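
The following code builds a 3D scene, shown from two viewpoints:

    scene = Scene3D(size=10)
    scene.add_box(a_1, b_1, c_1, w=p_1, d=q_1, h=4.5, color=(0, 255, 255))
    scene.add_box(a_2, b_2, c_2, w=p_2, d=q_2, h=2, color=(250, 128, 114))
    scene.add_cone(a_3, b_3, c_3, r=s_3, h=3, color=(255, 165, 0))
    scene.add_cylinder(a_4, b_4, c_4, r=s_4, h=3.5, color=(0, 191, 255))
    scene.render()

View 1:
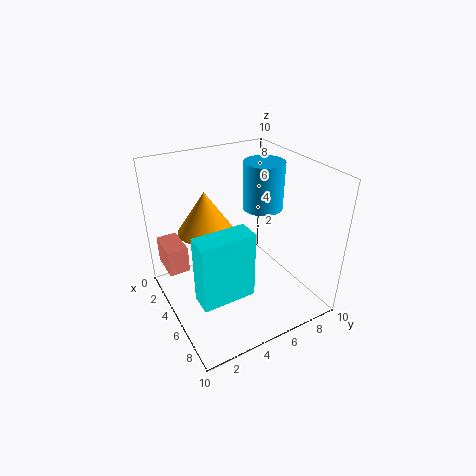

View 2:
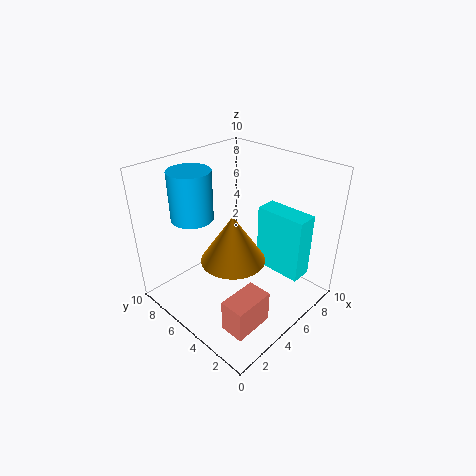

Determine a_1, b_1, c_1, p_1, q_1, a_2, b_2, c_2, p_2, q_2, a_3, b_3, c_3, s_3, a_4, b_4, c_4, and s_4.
a_1 = 6.5; b_1 = 1; c_1 = 2.5; p_1 = 1.5; q_1 = 3.5; a_2 = 0.5; b_2 = 0.5; c_2 = 2; p_2 = 2.5; q_2 = 1.5; a_3 = 3; b_3 = 3.5; c_3 = 5; s_3 = 2; a_4 = 3.5; b_4 = 8; c_4 = 6; s_4 = 1.5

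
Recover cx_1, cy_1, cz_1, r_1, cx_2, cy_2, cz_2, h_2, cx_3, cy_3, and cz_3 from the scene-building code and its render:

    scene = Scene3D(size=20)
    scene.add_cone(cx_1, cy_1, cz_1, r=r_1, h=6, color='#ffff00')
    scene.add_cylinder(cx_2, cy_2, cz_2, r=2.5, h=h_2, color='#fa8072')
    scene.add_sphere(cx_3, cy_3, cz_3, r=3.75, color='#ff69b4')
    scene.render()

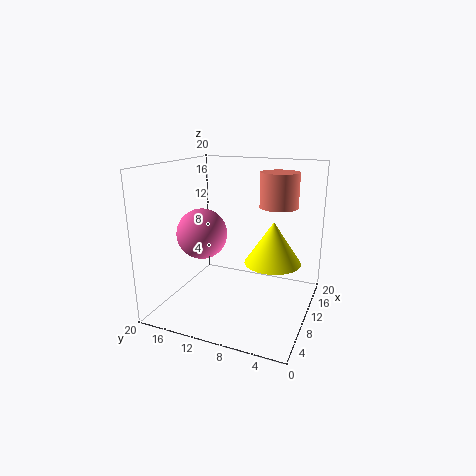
cx_1 = 12; cy_1 = 5.5; cz_1 = 6.25; r_1 = 4; cx_2 = 10.5; cy_2 = 4.5; cz_2 = 14.75; h_2 = 4.5; cx_3 = 11; cy_3 = 16.25; cz_3 = 9.5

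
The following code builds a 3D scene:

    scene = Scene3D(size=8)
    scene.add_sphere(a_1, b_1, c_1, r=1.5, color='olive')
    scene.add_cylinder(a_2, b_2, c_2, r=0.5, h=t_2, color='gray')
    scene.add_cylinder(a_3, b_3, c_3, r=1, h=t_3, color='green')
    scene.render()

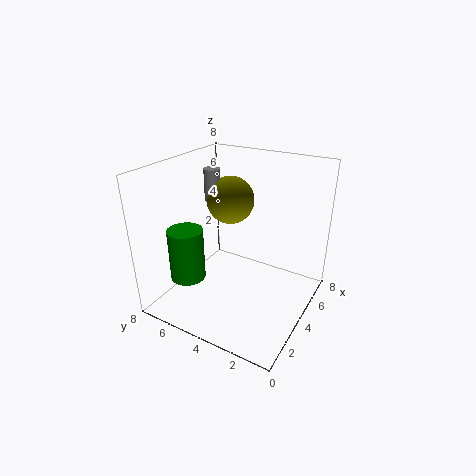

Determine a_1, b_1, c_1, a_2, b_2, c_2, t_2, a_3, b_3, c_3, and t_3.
a_1 = 6.5; b_1 = 6; c_1 = 5; a_2 = 6; b_2 = 7; c_2 = 5; t_2 = 2; a_3 = 2.5; b_3 = 6.5; c_3 = 1.5; t_3 = 3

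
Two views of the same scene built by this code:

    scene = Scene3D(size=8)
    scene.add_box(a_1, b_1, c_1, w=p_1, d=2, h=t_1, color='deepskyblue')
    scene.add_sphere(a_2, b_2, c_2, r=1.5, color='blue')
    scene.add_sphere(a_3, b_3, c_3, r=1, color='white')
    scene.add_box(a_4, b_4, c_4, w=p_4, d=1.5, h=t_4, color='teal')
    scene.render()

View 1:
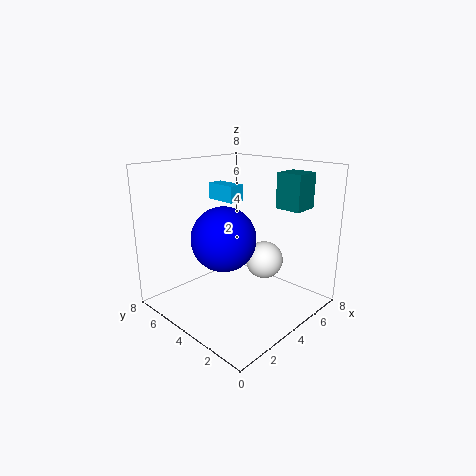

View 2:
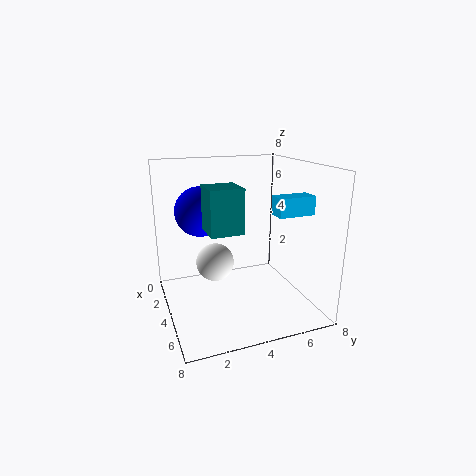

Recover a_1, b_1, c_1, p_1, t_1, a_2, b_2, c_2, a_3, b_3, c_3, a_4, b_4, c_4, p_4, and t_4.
a_1 = 5
b_1 = 5.5
c_1 = 5.5
p_1 = 1
t_1 = 1
a_2 = 1.5
b_2 = 2.5
c_2 = 5
a_3 = 4.5
b_3 = 2.5
c_3 = 3
a_4 = 6
b_4 = 1.5
c_4 = 5.5
p_4 = 1.5
t_4 = 2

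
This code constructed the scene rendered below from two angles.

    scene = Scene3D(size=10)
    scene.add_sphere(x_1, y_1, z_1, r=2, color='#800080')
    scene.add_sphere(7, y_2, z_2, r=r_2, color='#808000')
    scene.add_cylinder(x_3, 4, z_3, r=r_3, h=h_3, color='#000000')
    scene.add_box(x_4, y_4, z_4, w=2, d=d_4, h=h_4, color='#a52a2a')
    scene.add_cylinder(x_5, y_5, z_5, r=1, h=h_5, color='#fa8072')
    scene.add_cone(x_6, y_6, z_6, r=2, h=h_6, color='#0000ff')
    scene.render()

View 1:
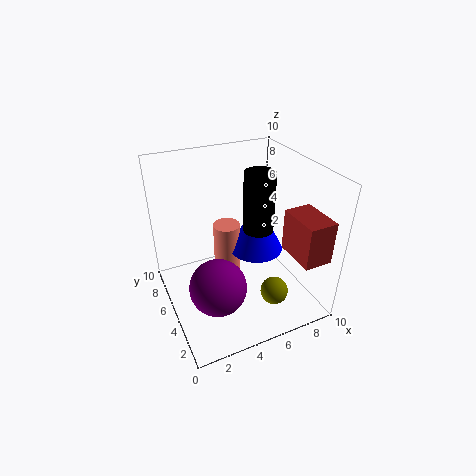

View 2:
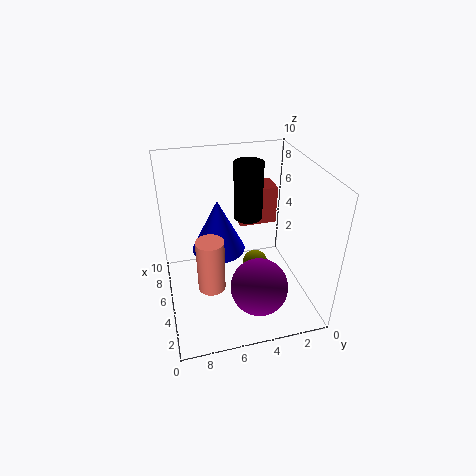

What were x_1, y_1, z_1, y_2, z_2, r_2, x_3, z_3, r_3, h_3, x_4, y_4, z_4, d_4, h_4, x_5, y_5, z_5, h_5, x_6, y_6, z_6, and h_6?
x_1 = 3, y_1 = 4, z_1 = 2, y_2 = 3, z_2 = 1, r_2 = 1, x_3 = 6, z_3 = 6, r_3 = 1, h_3 = 4, x_4 = 8, y_4 = 1, z_4 = 4, d_4 = 3, h_4 = 3, x_5 = 5, y_5 = 7, z_5 = 1, h_5 = 4, x_6 = 7, y_6 = 6, z_6 = 3, h_6 = 4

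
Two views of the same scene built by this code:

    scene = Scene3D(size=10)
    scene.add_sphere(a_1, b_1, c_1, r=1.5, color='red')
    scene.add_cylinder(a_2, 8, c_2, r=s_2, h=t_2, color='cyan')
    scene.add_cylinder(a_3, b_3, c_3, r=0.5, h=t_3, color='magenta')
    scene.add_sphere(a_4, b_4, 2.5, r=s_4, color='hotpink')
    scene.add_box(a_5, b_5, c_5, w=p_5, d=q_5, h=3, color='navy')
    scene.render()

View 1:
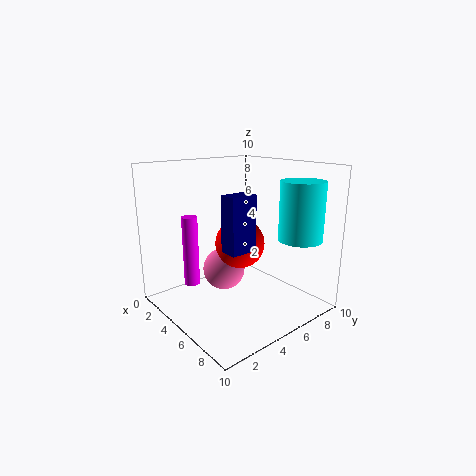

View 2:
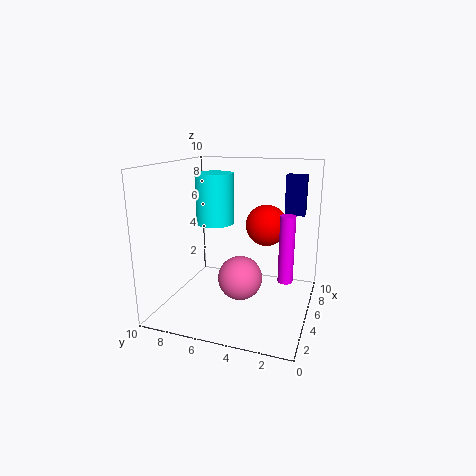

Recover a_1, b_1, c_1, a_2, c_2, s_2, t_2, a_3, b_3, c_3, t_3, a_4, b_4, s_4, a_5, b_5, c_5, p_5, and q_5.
a_1 = 7, b_1 = 3.5, c_1 = 5.5, a_2 = 8, c_2 = 5, s_2 = 1.5, t_2 = 4, a_3 = 4.5, b_3 = 1.5, c_3 = 2.5, t_3 = 4.5, a_4 = 4, b_4 = 4.5, s_4 = 1.5, a_5 = 8.5, b_5 = 1, c_5 = 6, p_5 = 1, q_5 = 1.5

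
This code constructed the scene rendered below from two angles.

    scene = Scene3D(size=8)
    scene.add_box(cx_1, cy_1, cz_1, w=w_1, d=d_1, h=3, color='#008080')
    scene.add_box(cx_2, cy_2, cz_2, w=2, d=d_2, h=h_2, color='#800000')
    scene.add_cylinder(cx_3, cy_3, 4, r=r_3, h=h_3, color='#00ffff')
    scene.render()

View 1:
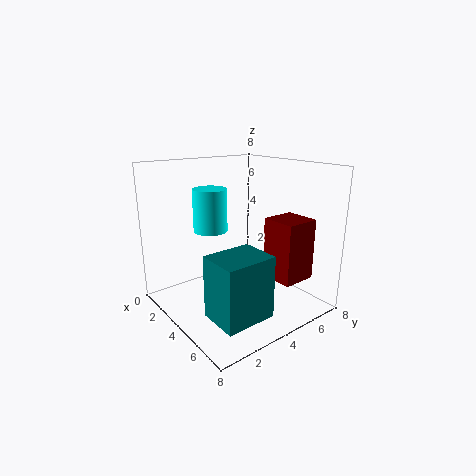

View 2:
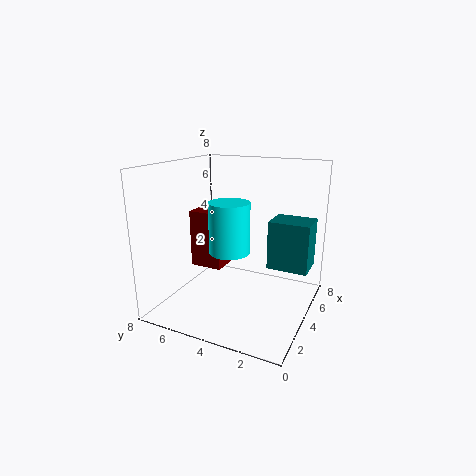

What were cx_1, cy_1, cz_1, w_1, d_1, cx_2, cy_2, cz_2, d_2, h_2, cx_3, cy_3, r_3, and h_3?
cx_1 = 6, cy_1 = 0.5, cz_1 = 1.5, w_1 = 2, d_1 = 2.5, cx_2 = 4.5, cy_2 = 5.5, cz_2 = 1.5, d_2 = 2, h_2 = 3.5, cx_3 = 2, cy_3 = 3.5, r_3 = 1, h_3 = 2.5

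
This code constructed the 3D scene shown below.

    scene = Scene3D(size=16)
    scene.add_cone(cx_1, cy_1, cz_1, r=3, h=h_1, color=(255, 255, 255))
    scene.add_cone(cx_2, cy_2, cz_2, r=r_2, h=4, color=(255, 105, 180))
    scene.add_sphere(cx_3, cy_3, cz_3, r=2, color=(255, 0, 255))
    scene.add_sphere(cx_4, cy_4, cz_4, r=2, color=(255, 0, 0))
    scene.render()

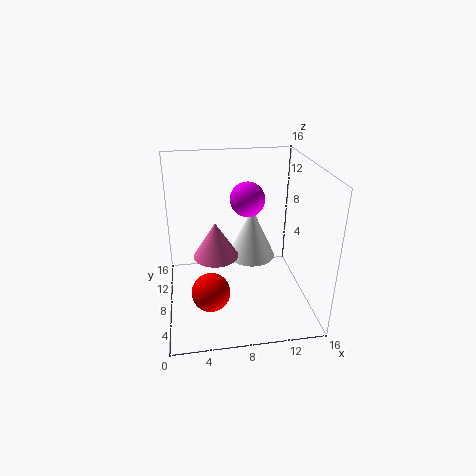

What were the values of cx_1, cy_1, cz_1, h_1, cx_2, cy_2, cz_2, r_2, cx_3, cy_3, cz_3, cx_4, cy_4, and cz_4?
cx_1 = 10.5
cy_1 = 12.5
cz_1 = 3
h_1 = 6.5
cx_2 = 5.5
cy_2 = 8
cz_2 = 6
r_2 = 2.5
cx_3 = 9.5
cy_3 = 10.5
cz_3 = 11.5
cx_4 = 4.5
cy_4 = 4
cz_4 = 4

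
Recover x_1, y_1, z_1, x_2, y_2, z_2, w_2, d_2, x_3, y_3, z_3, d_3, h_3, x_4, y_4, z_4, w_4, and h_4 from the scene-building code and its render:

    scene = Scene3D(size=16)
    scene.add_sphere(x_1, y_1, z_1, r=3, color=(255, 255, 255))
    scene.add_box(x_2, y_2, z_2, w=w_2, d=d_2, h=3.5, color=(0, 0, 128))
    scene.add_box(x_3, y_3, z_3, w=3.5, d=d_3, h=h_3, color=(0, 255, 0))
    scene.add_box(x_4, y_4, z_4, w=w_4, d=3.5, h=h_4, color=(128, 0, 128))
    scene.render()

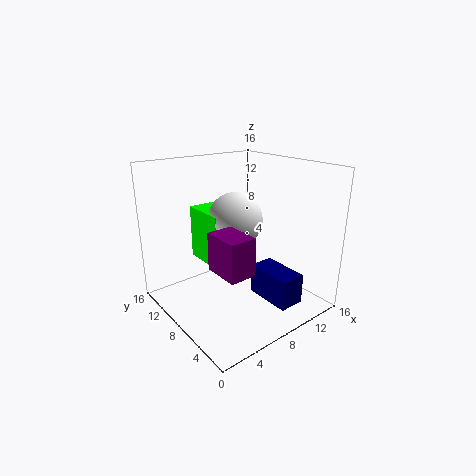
x_1 = 8
y_1 = 8.5
z_1 = 10
x_2 = 10
y_2 = 2.5
z_2 = 0.5
w_2 = 3
d_2 = 5.5
x_3 = 5
y_3 = 8
z_3 = 5
d_3 = 5
h_3 = 6
x_4 = 1.5
y_4 = 0.5
z_4 = 8
w_4 = 2.5
h_4 = 3.5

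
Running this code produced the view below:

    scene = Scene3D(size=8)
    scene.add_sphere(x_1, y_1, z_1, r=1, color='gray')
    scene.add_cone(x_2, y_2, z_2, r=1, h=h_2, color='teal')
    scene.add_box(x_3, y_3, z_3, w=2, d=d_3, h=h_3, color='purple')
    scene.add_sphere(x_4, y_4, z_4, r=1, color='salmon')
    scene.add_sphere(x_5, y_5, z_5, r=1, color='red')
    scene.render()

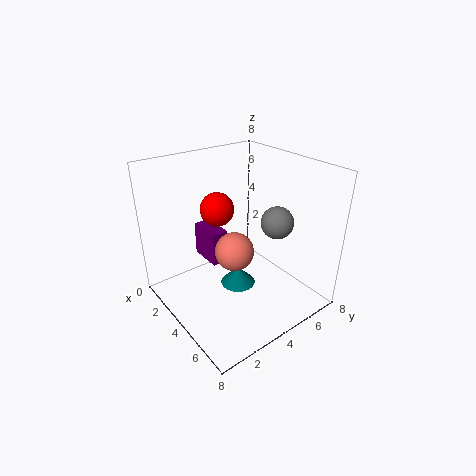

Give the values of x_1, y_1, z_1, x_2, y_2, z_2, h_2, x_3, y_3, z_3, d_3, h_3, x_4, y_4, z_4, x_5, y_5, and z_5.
x_1 = 4; y_1 = 7; z_1 = 4; x_2 = 4; y_2 = 4; z_2 = 1; h_2 = 1; x_3 = 1; y_3 = 3; z_3 = 2; d_3 = 1; h_3 = 2; x_4 = 5; y_4 = 3; z_4 = 4; x_5 = 2; y_5 = 4; z_5 = 5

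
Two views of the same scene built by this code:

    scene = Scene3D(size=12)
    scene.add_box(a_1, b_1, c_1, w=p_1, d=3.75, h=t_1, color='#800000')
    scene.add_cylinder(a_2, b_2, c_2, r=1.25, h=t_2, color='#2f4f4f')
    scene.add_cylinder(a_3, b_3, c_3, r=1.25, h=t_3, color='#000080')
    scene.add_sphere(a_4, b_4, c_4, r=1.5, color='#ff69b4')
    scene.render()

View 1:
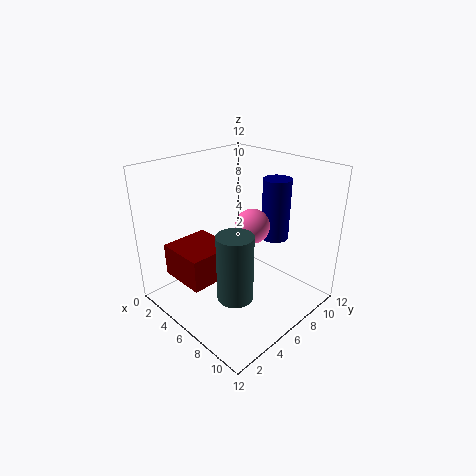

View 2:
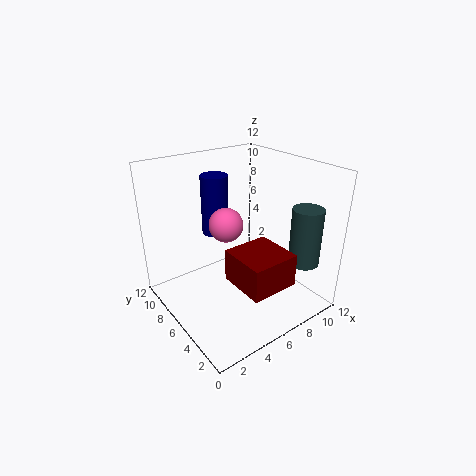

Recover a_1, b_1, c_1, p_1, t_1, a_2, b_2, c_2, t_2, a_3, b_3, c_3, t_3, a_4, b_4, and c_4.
a_1 = 3.5, b_1 = 0.5, c_1 = 4, p_1 = 3.75, t_1 = 2.5, a_2 = 9.75, b_2 = 2, c_2 = 4.25, t_2 = 4.75, a_3 = 6.5, b_3 = 10.25, c_3 = 4.75, t_3 = 5.5, a_4 = 6, b_4 = 7.75, c_4 = 6.5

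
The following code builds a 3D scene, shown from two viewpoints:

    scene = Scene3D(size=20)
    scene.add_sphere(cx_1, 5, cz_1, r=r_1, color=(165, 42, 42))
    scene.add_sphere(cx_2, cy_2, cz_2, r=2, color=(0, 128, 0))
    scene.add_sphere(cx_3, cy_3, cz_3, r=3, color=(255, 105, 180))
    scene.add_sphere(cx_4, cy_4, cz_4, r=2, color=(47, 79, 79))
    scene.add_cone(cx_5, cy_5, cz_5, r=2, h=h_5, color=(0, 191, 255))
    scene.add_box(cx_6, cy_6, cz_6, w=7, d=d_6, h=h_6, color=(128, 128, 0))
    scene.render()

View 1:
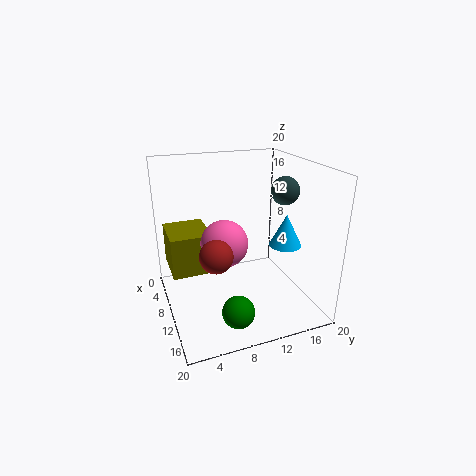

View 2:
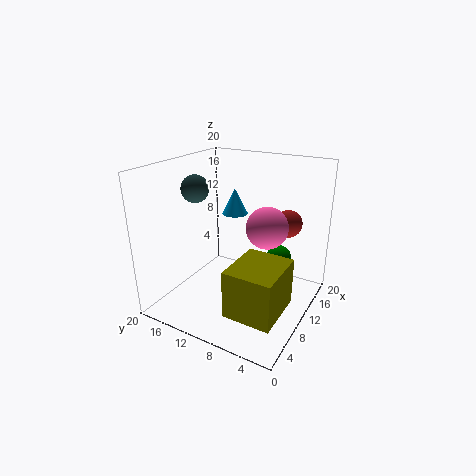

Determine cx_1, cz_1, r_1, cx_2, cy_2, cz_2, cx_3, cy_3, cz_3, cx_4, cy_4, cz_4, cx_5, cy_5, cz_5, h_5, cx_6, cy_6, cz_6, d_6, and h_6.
cx_1 = 16
cz_1 = 11
r_1 = 2
cx_2 = 18
cy_2 = 7
cz_2 = 4
cx_3 = 13
cy_3 = 7
cz_3 = 11
cx_4 = 10
cy_4 = 17
cz_4 = 16
cx_5 = 16
cy_5 = 14
cz_5 = 11
h_5 = 4
cx_6 = 1
cy_6 = 1
cz_6 = 4
d_6 = 6
h_6 = 6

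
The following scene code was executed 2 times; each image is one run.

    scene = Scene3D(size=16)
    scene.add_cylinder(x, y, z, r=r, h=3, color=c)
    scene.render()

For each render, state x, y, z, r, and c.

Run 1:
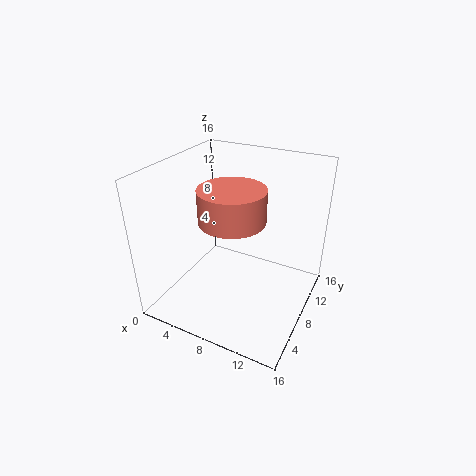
x = 10
y = 3
z = 13
r = 3
c = 'salmon'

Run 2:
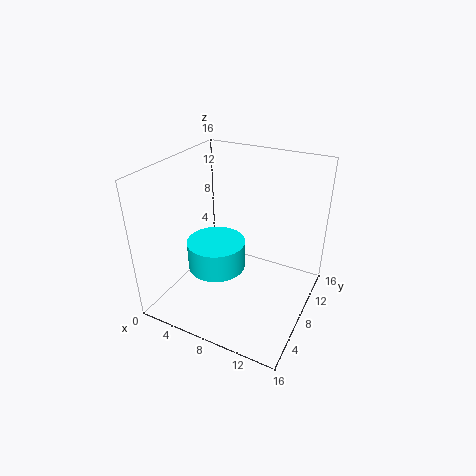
x = 7
y = 5
z = 6
r = 3
c = 'cyan'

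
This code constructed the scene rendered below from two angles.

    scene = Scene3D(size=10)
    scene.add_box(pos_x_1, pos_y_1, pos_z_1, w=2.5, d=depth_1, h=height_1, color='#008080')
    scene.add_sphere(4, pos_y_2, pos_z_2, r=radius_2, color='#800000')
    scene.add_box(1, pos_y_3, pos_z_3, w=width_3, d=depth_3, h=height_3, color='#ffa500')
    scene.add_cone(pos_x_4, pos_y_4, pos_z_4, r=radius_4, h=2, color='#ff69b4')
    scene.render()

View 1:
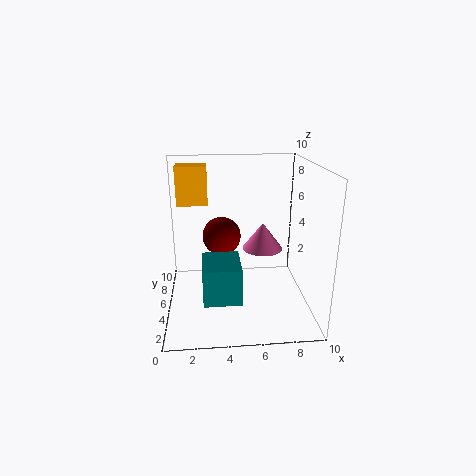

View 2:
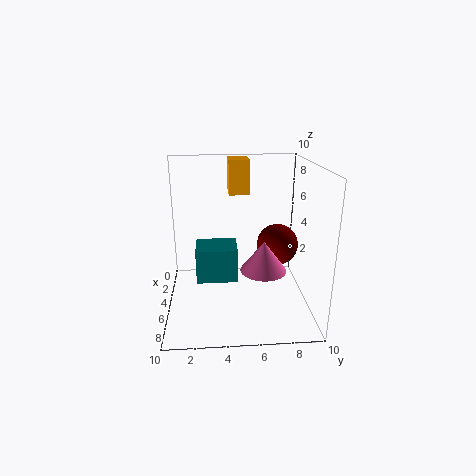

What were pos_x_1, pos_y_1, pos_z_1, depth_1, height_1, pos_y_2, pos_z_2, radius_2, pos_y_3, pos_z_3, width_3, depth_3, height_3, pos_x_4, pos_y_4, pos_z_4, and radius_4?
pos_x_1 = 2.5
pos_y_1 = 2
pos_z_1 = 1.5
depth_1 = 3
height_1 = 2.5
pos_y_2 = 8
pos_z_2 = 4
radius_2 = 1.5
pos_y_3 = 4.5
pos_z_3 = 7.5
width_3 = 2
depth_3 = 1.5
height_3 = 2.5
pos_x_4 = 7
pos_y_4 = 6.5
pos_z_4 = 3.5
radius_4 = 1.5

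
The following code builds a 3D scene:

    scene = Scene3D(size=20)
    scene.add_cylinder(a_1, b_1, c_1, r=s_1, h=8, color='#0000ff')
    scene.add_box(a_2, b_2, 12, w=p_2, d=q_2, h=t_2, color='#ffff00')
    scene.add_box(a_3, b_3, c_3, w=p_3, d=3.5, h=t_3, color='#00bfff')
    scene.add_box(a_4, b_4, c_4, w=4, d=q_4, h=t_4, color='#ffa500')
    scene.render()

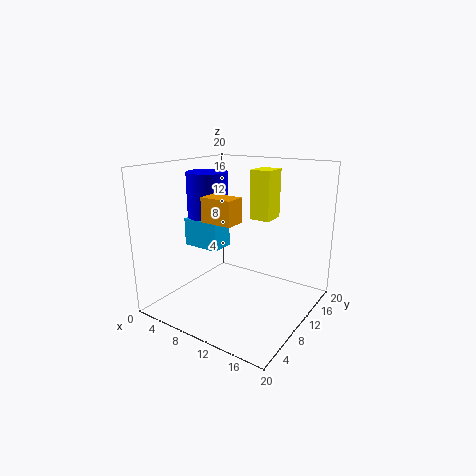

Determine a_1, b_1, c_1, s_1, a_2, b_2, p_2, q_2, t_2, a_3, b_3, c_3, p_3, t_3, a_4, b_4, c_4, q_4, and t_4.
a_1 = 4; b_1 = 11; c_1 = 10.5; s_1 = 3; a_2 = 10; b_2 = 13; p_2 = 3; q_2 = 3.5; t_2 = 7; a_3 = 2; b_3 = 8; c_3 = 8; p_3 = 5.5; t_3 = 4; a_4 = 9.5; b_4 = 3; c_4 = 14; q_4 = 2.5; t_4 = 3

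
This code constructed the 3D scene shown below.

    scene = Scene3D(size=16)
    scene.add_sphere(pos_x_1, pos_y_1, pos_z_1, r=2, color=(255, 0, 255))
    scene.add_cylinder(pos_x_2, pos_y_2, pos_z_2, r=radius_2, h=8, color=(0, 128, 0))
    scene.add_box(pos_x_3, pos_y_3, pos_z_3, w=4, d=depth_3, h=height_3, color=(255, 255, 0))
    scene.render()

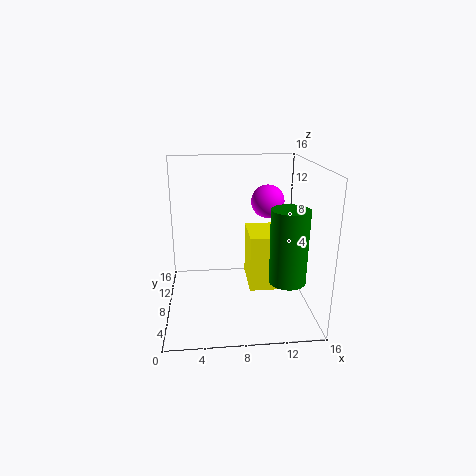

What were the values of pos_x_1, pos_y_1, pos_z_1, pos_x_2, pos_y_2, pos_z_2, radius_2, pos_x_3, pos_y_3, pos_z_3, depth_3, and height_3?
pos_x_1 = 12; pos_y_1 = 12; pos_z_1 = 11; pos_x_2 = 13; pos_y_2 = 5; pos_z_2 = 4; radius_2 = 2; pos_x_3 = 9; pos_y_3 = 5; pos_z_3 = 3; depth_3 = 5; height_3 = 6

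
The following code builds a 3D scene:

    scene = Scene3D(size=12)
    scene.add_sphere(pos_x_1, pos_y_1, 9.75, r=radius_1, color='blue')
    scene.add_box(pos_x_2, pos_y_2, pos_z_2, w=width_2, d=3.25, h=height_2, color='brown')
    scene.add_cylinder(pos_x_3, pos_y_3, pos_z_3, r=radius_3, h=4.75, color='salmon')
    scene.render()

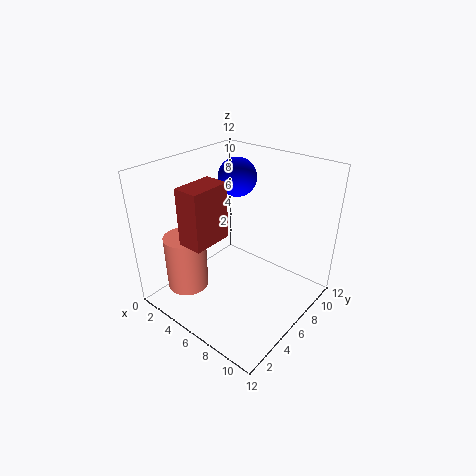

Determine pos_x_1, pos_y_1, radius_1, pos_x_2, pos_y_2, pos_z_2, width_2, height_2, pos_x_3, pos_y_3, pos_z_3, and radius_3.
pos_x_1 = 3.25, pos_y_1 = 9.25, radius_1 = 1.75, pos_x_2 = 4, pos_y_2 = 1.5, pos_z_2 = 6.75, width_2 = 2, height_2 = 4.5, pos_x_3 = 2.75, pos_y_3 = 3, pos_z_3 = 1.5, radius_3 = 1.75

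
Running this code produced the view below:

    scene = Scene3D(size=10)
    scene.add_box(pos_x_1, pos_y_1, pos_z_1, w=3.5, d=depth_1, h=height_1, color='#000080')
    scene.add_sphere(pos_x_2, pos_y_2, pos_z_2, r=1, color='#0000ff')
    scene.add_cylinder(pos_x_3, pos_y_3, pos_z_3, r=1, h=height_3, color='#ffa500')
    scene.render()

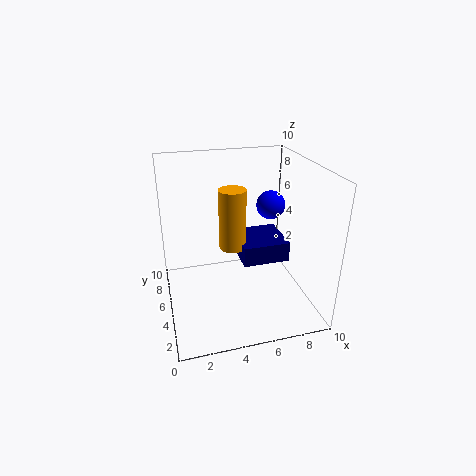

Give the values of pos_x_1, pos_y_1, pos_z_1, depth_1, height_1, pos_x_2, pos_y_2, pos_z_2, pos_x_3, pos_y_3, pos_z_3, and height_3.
pos_x_1 = 5.5, pos_y_1 = 5, pos_z_1 = 2.5, depth_1 = 3.5, height_1 = 1.5, pos_x_2 = 7.5, pos_y_2 = 5.5, pos_z_2 = 7, pos_x_3 = 5, pos_y_3 = 6.5, pos_z_3 = 3.5, height_3 = 4.5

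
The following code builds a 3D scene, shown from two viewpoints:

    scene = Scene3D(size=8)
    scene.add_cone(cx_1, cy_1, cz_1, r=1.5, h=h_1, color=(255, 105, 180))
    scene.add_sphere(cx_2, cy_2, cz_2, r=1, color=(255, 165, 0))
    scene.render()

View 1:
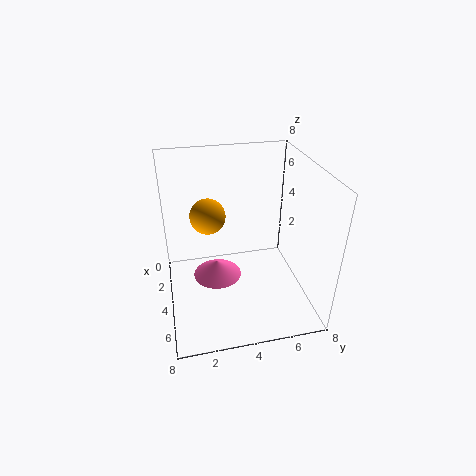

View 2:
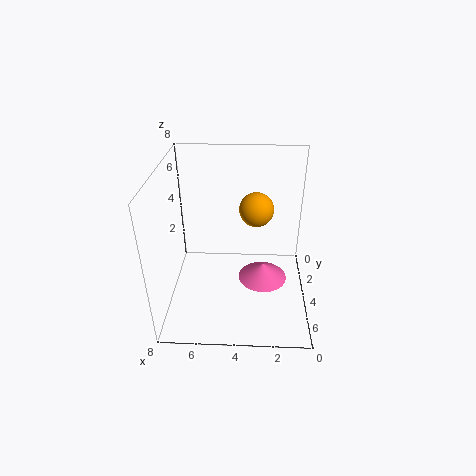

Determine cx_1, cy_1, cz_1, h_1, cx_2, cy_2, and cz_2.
cx_1 = 2.5
cy_1 = 3
cz_1 = 0.5
h_1 = 1
cx_2 = 3
cy_2 = 2.5
cz_2 = 5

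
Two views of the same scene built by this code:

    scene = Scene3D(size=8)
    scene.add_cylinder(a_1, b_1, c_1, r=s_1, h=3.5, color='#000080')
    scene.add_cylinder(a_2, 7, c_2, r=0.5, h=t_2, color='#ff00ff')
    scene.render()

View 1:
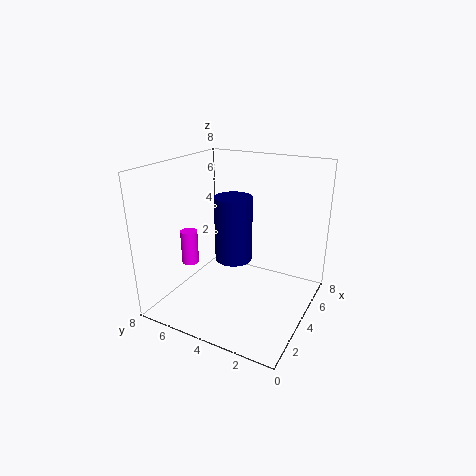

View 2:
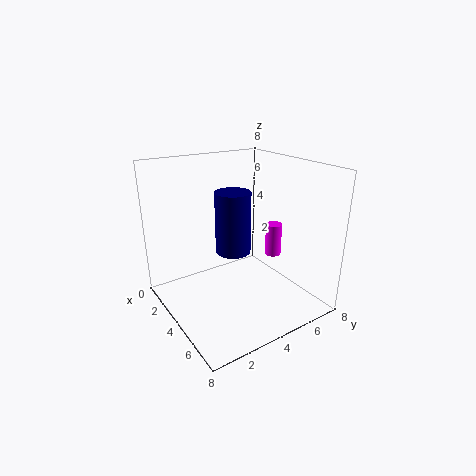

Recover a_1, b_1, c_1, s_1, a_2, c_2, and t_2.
a_1 = 3.5
b_1 = 4
c_1 = 3
s_1 = 1
a_2 = 3.5
c_2 = 2
t_2 = 2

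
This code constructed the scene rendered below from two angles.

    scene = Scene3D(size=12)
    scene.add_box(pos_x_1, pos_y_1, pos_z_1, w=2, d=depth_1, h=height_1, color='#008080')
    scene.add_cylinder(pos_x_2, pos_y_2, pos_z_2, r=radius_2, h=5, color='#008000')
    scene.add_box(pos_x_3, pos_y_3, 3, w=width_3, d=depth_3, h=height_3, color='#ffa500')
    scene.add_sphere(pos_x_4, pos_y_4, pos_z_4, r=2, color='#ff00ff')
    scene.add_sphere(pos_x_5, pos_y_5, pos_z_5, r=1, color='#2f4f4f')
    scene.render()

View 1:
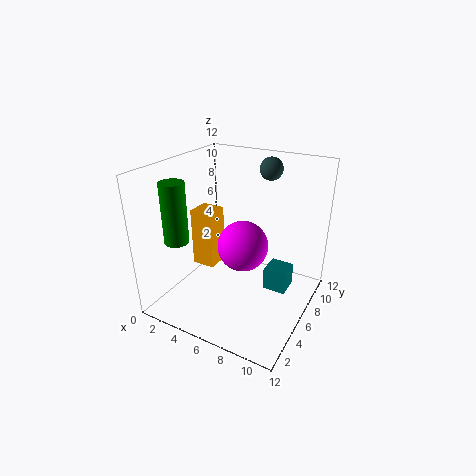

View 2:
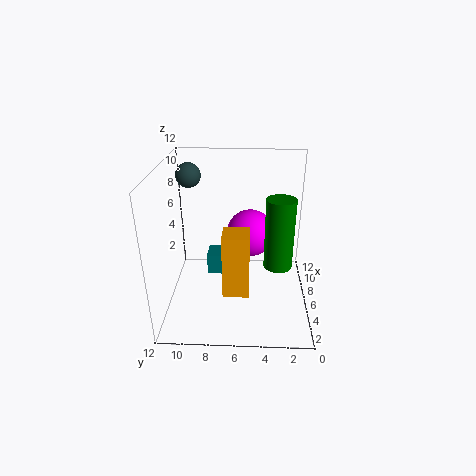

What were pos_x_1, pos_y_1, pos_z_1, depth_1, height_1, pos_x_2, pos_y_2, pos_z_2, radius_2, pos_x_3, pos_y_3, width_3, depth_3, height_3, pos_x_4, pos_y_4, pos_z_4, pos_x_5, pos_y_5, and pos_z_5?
pos_x_1 = 8, pos_y_1 = 7, pos_z_1 = 1, depth_1 = 2, height_1 = 2, pos_x_2 = 2, pos_y_2 = 3, pos_z_2 = 6, radius_2 = 1, pos_x_3 = 2, pos_y_3 = 5, width_3 = 2, depth_3 = 2, height_3 = 5, pos_x_4 = 7, pos_y_4 = 5, pos_z_4 = 6, pos_x_5 = 7, pos_y_5 = 10, pos_z_5 = 11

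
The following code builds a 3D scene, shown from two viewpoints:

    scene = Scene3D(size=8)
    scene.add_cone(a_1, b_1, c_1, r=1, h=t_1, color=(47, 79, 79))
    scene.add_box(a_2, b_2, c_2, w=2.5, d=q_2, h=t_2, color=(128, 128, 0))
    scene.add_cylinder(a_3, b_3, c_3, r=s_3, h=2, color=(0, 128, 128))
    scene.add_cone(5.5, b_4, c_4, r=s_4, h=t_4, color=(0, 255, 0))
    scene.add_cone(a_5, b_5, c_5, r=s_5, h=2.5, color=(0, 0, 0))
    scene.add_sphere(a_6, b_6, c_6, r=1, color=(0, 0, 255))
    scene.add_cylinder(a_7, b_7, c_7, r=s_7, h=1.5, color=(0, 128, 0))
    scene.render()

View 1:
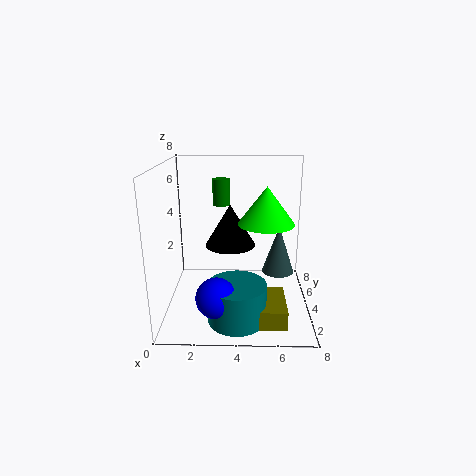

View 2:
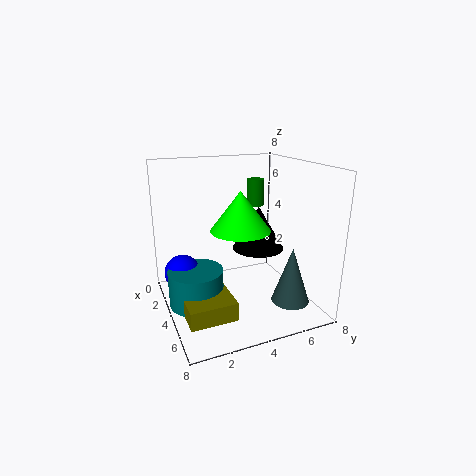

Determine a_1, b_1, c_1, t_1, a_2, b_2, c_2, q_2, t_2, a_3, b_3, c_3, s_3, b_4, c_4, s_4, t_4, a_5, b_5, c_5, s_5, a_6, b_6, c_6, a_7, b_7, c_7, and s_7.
a_1 = 6.5; b_1 = 6; c_1 = 1; t_1 = 3; a_2 = 4; b_2 = 0.5; c_2 = 0.5; q_2 = 2.5; t_2 = 1; a_3 = 4; b_3 = 1.5; c_3 = 0.5; s_3 = 1.5; b_4 = 3.5; c_4 = 5; s_4 = 1.5; t_4 = 2; a_5 = 3.5; b_5 = 5.5; c_5 = 3; s_5 = 1.5; a_6 = 3; b_6 = 1; c_6 = 2; a_7 = 3; b_7 = 5.5; c_7 = 5.5; s_7 = 0.5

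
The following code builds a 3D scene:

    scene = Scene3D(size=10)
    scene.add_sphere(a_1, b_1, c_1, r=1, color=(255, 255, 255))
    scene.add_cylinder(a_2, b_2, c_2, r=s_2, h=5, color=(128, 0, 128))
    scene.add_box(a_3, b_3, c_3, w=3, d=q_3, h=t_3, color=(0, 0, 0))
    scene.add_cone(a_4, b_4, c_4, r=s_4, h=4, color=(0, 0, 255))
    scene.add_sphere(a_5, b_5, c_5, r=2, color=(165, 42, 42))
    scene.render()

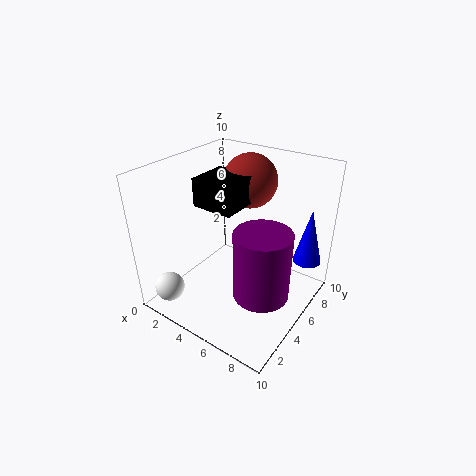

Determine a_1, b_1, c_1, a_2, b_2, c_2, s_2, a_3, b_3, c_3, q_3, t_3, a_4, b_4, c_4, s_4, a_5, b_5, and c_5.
a_1 = 2; b_1 = 1; c_1 = 2; a_2 = 7; b_2 = 5; c_2 = 1; s_2 = 2; a_3 = 2; b_3 = 4; c_3 = 7; q_3 = 3; t_3 = 2; a_4 = 9; b_4 = 8; c_4 = 3; s_4 = 1; a_5 = 4; b_5 = 8; c_5 = 8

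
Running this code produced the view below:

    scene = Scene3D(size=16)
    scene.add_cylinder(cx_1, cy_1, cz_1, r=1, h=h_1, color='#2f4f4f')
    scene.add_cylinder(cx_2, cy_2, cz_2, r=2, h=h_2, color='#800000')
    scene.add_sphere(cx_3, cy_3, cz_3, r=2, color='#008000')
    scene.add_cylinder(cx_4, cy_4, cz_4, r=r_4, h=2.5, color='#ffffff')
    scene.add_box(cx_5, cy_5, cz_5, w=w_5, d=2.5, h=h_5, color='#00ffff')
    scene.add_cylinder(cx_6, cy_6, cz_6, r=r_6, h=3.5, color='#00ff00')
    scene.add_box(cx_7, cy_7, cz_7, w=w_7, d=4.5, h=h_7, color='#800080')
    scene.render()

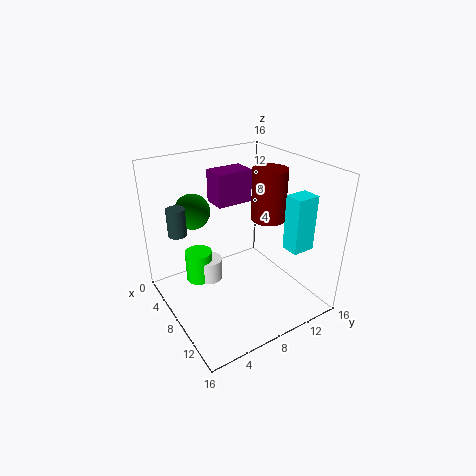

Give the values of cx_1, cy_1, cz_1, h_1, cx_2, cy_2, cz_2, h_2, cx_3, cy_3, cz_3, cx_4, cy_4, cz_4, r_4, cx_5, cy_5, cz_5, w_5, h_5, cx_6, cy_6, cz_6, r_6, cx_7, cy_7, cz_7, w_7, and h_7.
cx_1 = 5.5
cy_1 = 2
cz_1 = 9
h_1 = 3
cx_2 = 7.5
cy_2 = 12.5
cz_2 = 9
h_2 = 6
cx_3 = 4
cy_3 = 4.5
cz_3 = 10.5
cx_4 = 6.5
cy_4 = 5
cz_4 = 3
r_4 = 1.5
cx_5 = 11.5
cy_5 = 11.5
cz_5 = 7.5
w_5 = 2
h_5 = 6
cx_6 = 6
cy_6 = 4
cz_6 = 3
r_6 = 1.5
cx_7 = 1
cy_7 = 8
cz_7 = 10
w_7 = 3
h_7 = 4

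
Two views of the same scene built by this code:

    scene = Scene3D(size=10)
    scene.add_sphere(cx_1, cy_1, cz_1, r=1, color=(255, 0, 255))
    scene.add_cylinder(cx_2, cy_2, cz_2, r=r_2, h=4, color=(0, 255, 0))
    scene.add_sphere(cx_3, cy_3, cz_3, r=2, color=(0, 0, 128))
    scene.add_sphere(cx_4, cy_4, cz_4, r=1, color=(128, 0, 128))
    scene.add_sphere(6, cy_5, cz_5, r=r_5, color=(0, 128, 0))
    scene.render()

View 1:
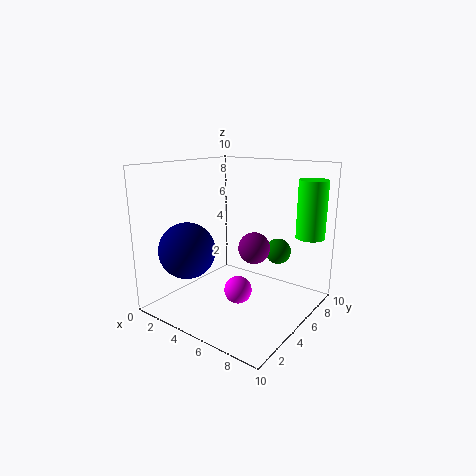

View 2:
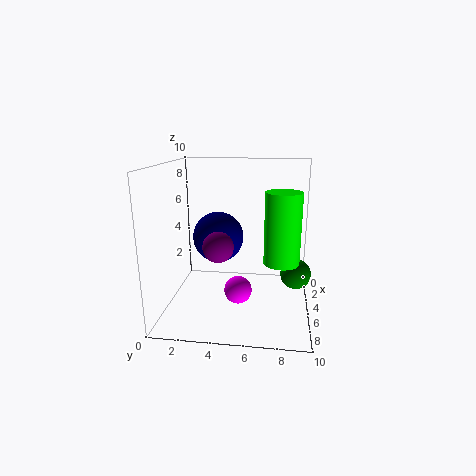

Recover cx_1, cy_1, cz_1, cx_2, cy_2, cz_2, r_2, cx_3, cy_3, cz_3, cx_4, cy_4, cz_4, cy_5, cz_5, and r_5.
cx_1 = 5
cy_1 = 5
cz_1 = 1
cx_2 = 9
cy_2 = 8
cz_2 = 5
r_2 = 1
cx_3 = 2
cy_3 = 3
cz_3 = 4
cx_4 = 7
cy_4 = 4
cz_4 = 5
cy_5 = 9
cz_5 = 3
r_5 = 1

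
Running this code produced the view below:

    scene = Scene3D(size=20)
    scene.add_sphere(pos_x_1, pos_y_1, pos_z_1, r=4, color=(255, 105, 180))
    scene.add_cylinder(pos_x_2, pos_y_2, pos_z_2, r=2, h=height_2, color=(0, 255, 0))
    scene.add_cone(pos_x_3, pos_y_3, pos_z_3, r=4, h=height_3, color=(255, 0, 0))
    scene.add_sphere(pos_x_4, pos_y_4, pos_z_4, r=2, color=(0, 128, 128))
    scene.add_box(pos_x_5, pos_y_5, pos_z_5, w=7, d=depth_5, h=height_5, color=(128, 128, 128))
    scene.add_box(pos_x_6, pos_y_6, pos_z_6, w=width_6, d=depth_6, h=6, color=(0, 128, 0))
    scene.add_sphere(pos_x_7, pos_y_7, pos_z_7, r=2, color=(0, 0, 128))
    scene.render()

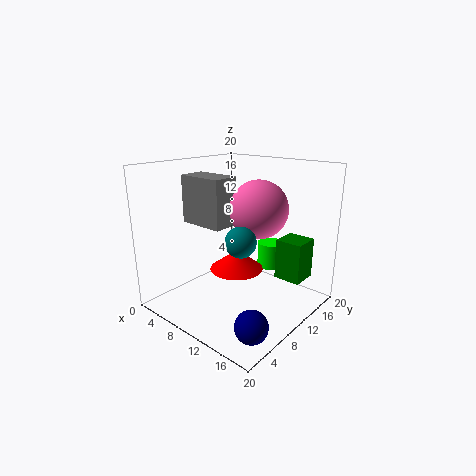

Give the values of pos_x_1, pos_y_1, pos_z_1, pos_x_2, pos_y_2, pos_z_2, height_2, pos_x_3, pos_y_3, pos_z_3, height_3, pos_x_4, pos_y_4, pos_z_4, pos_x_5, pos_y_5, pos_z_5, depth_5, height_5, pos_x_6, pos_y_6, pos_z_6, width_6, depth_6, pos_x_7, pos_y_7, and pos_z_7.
pos_x_1 = 12
pos_y_1 = 12
pos_z_1 = 14
pos_x_2 = 10
pos_y_2 = 18
pos_z_2 = 3
height_2 = 4
pos_x_3 = 8
pos_y_3 = 12
pos_z_3 = 4
height_3 = 3
pos_x_4 = 13
pos_y_4 = 7
pos_z_4 = 11
pos_x_5 = 1
pos_y_5 = 8
pos_z_5 = 11
depth_5 = 4
height_5 = 7
pos_x_6 = 13
pos_y_6 = 15
pos_z_6 = 3
width_6 = 4
depth_6 = 4
pos_x_7 = 18
pos_y_7 = 3
pos_z_7 = 3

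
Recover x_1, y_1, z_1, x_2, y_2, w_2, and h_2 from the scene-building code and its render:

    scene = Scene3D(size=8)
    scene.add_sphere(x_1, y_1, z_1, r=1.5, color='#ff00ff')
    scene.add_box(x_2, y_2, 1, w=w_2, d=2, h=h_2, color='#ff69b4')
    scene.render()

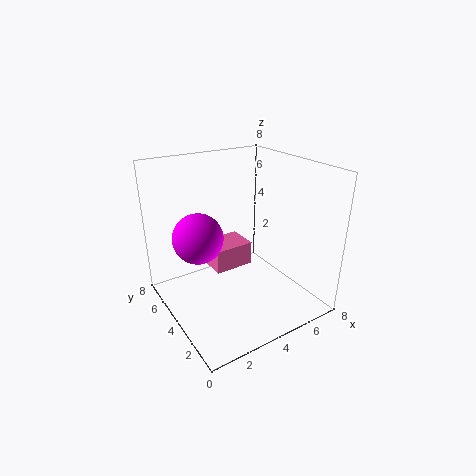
x_1 = 2.5
y_1 = 6
z_1 = 3.5
x_2 = 3.5
y_2 = 5.5
w_2 = 2.5
h_2 = 1.5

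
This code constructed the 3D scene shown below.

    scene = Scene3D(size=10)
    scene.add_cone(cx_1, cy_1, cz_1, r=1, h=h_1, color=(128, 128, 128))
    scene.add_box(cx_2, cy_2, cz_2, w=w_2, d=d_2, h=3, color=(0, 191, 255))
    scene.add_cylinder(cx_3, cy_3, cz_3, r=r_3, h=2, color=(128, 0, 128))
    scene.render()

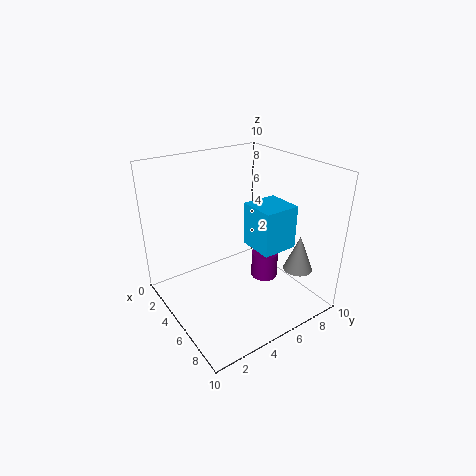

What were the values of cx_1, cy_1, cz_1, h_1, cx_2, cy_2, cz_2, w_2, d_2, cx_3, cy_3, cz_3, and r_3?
cx_1 = 8
cy_1 = 8
cz_1 = 3
h_1 = 2.5
cx_2 = 5
cy_2 = 5.5
cz_2 = 4.5
w_2 = 2.5
d_2 = 2.5
cx_3 = 5
cy_3 = 7.5
cz_3 = 1
r_3 = 1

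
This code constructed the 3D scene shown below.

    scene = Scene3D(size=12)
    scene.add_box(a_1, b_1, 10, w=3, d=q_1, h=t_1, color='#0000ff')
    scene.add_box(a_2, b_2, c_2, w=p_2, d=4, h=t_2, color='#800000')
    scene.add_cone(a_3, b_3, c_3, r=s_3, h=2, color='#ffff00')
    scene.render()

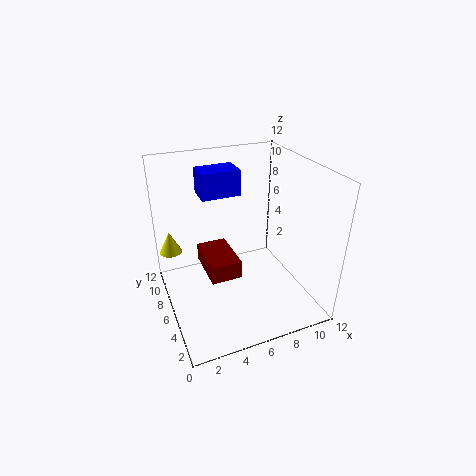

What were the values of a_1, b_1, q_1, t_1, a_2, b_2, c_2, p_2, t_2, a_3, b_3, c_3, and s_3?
a_1 = 3
b_1 = 5.5
q_1 = 2
t_1 = 2
a_2 = 3
b_2 = 4
c_2 = 3.5
p_2 = 2.5
t_2 = 1.5
a_3 = 1
b_3 = 10
c_3 = 3.5
s_3 = 1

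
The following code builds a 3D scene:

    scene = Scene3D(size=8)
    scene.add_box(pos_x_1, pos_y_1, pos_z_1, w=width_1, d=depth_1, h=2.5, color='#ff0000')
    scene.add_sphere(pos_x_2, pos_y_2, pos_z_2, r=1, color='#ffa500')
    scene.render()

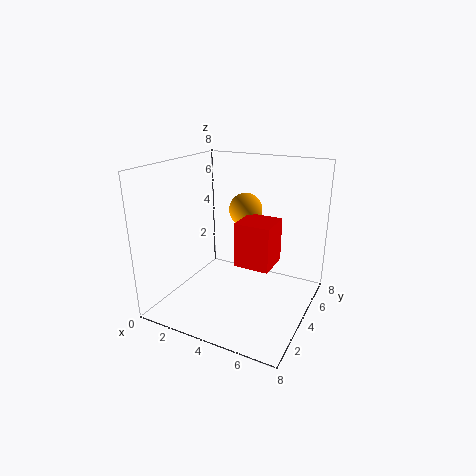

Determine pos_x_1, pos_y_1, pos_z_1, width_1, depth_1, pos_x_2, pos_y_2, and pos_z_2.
pos_x_1 = 4
pos_y_1 = 3.5
pos_z_1 = 2.5
width_1 = 2
depth_1 = 2
pos_x_2 = 3.5
pos_y_2 = 6
pos_z_2 = 5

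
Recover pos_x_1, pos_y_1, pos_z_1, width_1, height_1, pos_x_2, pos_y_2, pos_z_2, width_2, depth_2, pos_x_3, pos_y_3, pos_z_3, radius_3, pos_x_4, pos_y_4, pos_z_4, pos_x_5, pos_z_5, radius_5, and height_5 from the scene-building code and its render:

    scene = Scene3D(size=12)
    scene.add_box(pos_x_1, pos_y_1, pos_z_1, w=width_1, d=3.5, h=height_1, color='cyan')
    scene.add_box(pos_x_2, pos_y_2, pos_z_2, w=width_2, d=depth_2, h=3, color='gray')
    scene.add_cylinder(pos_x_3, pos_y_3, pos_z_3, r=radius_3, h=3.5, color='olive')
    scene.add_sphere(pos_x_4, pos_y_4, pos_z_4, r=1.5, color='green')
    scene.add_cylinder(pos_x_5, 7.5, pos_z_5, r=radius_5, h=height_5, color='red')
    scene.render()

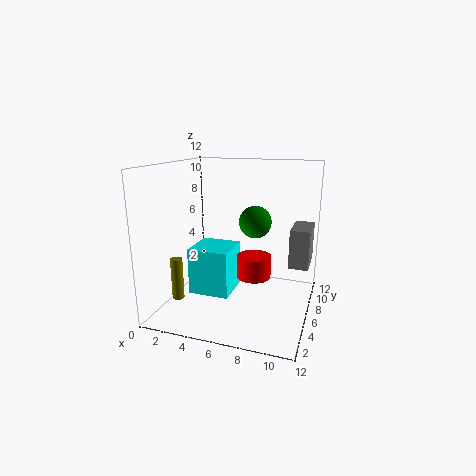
pos_x_1 = 2, pos_y_1 = 4.5, pos_z_1 = 1, width_1 = 3.5, height_1 = 4, pos_x_2 = 10.5, pos_y_2 = 4.5, pos_z_2 = 4.5, width_2 = 1.5, depth_2 = 3, pos_x_3 = 1.5, pos_y_3 = 3.5, pos_z_3 = 1, radius_3 = 0.5, pos_x_4 = 6.5, pos_y_4 = 9.5, pos_z_4 = 6.5, pos_x_5 = 7, pos_z_5 = 2, radius_5 = 1.5, height_5 = 2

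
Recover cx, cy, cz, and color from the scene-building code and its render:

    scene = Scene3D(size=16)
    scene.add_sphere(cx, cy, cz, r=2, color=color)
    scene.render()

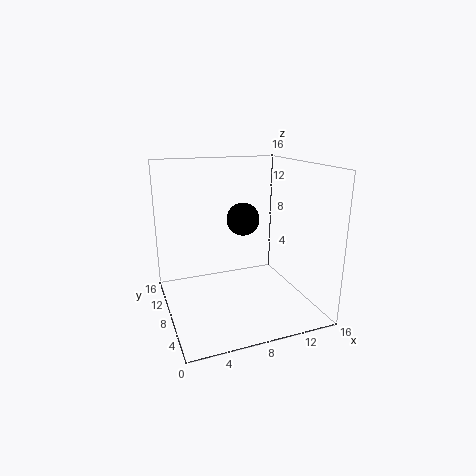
cx = 10
cy = 11.5
cz = 9
color = 'black'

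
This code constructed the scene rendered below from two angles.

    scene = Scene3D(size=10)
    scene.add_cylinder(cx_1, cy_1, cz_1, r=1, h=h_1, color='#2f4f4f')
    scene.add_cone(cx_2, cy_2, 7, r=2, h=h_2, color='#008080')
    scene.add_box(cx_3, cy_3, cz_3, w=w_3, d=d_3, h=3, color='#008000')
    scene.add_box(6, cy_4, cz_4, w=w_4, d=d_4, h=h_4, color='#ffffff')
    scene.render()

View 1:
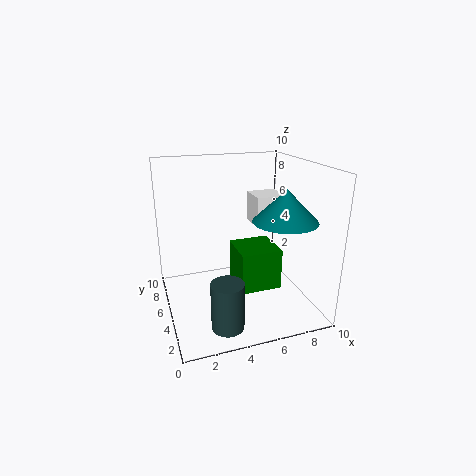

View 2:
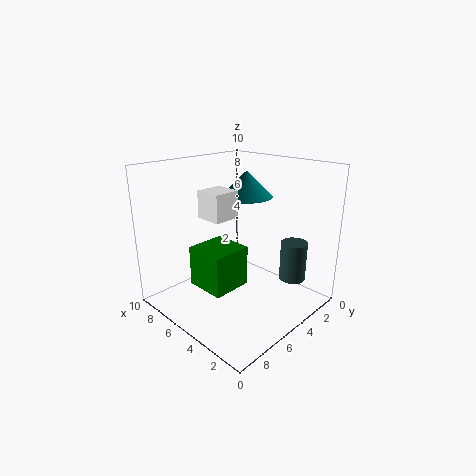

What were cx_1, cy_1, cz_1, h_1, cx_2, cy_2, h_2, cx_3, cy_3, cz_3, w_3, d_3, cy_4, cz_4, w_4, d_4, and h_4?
cx_1 = 3
cy_1 = 1
cz_1 = 1
h_1 = 3
cx_2 = 7
cy_2 = 2
h_2 = 2
cx_3 = 5
cy_3 = 4
cz_3 = 1
w_3 = 3
d_3 = 3
cy_4 = 4
cz_4 = 6
w_4 = 2
d_4 = 2
h_4 = 2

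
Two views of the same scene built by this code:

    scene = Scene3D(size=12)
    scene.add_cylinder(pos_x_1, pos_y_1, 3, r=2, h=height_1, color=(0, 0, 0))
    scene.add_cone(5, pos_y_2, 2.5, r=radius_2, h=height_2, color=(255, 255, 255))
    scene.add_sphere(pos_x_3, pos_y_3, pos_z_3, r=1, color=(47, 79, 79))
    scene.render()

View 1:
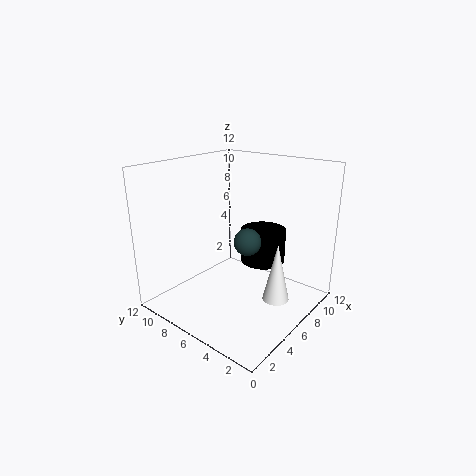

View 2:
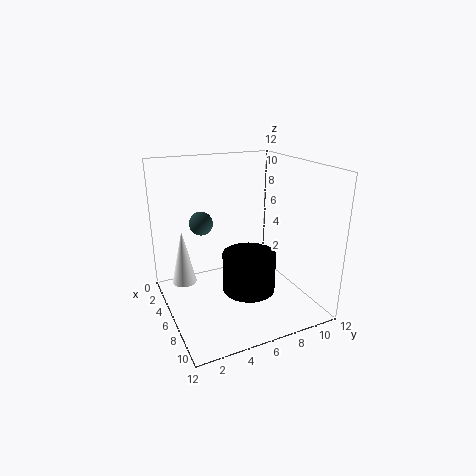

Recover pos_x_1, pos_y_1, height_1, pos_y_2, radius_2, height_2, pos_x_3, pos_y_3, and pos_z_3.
pos_x_1 = 9; pos_y_1 = 5.5; height_1 = 3; pos_y_2 = 1.5; radius_2 = 1; height_2 = 4.5; pos_x_3 = 4; pos_y_3 = 3.5; pos_z_3 = 7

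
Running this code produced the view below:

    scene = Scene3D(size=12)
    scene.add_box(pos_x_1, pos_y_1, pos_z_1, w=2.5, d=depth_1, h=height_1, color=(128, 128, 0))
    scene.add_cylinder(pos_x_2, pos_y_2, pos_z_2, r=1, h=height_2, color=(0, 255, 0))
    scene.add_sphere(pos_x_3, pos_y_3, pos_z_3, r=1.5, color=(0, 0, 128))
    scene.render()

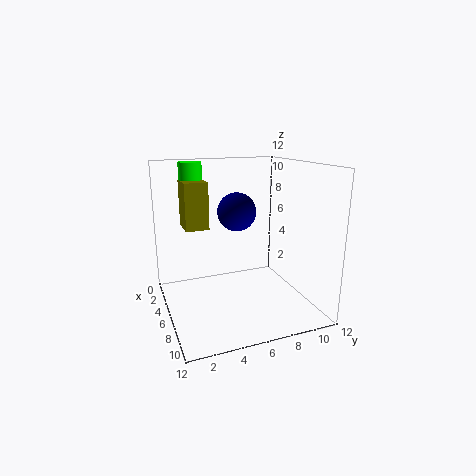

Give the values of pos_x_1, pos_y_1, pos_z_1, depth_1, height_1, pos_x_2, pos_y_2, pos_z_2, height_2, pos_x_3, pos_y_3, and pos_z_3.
pos_x_1 = 2; pos_y_1 = 2; pos_z_1 = 6.5; depth_1 = 2; height_1 = 4; pos_x_2 = 2.5; pos_y_2 = 3; pos_z_2 = 8.5; height_2 = 3.5; pos_x_3 = 7; pos_y_3 = 5.5; pos_z_3 = 8.5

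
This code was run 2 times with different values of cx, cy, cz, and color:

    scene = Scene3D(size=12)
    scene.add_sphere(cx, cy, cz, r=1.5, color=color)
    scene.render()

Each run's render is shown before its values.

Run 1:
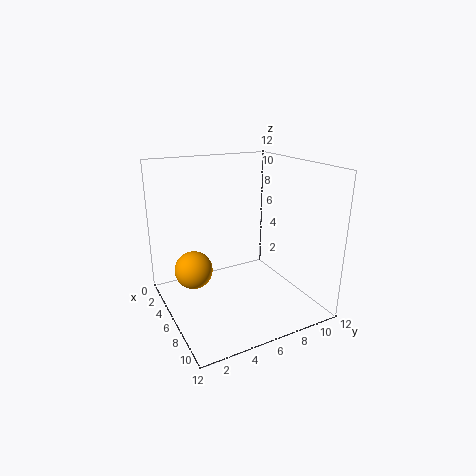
cx = 6; cy = 2; cz = 4; color = 'orange'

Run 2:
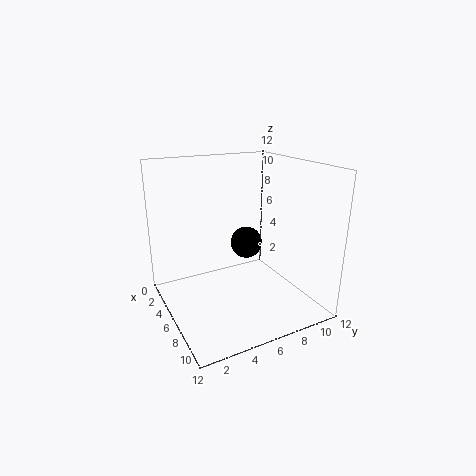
cx = 3; cy = 8.5; cz = 4; color = 'black'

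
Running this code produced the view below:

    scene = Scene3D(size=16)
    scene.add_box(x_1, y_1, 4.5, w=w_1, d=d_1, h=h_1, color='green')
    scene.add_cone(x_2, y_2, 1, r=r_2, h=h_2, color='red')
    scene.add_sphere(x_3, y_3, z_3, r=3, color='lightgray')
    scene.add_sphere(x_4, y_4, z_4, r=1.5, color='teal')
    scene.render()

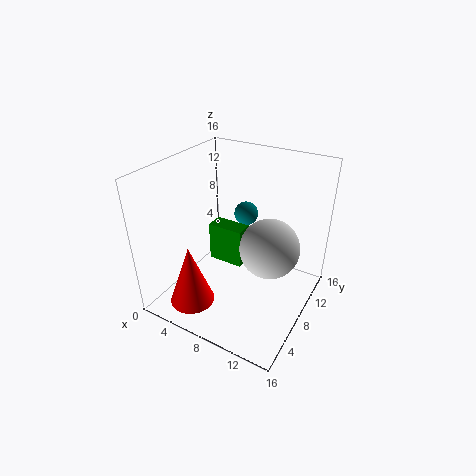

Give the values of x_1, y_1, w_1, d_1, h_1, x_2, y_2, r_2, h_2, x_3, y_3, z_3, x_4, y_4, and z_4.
x_1 = 4.5
y_1 = 7.5
w_1 = 4
d_1 = 2
h_1 = 4.5
x_2 = 4.5
y_2 = 3.5
r_2 = 2.5
h_2 = 7
x_3 = 12.5
y_3 = 6.5
z_3 = 9
x_4 = 6
y_4 = 13.5
z_4 = 8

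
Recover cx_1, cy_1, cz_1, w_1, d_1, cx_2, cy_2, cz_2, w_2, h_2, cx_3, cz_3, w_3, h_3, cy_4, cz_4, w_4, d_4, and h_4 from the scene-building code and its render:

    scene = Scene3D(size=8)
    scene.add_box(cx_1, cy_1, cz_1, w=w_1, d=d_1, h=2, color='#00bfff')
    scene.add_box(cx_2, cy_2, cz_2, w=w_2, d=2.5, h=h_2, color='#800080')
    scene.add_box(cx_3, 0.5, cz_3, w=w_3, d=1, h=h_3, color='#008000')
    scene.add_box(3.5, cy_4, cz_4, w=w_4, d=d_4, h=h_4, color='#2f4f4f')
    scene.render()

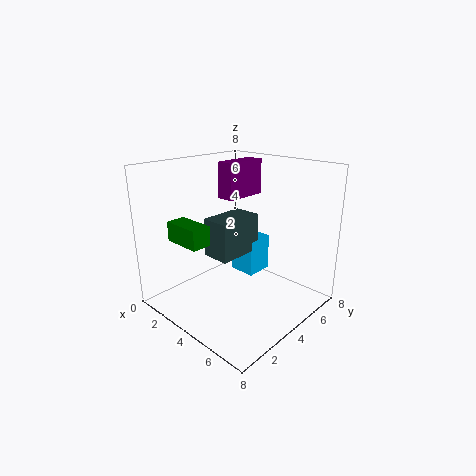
cx_1 = 3.5
cy_1 = 4
cz_1 = 2
w_1 = 1.5
d_1 = 1.5
cx_2 = 2.5
cy_2 = 4
cz_2 = 6
w_2 = 1
h_2 = 2
cx_3 = 2.5
cz_3 = 4.5
w_3 = 2
h_3 = 1
cy_4 = 2
cz_4 = 3.5
w_4 = 1.5
d_4 = 2.5
h_4 = 2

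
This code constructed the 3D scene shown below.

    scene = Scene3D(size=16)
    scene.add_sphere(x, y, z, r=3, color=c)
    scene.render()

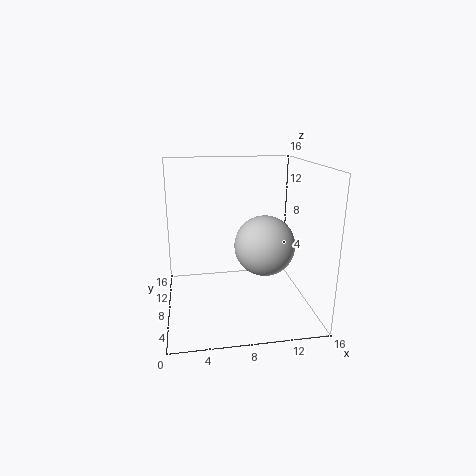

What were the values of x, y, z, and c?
x = 10
y = 4
z = 8.5
c = 'lightgray'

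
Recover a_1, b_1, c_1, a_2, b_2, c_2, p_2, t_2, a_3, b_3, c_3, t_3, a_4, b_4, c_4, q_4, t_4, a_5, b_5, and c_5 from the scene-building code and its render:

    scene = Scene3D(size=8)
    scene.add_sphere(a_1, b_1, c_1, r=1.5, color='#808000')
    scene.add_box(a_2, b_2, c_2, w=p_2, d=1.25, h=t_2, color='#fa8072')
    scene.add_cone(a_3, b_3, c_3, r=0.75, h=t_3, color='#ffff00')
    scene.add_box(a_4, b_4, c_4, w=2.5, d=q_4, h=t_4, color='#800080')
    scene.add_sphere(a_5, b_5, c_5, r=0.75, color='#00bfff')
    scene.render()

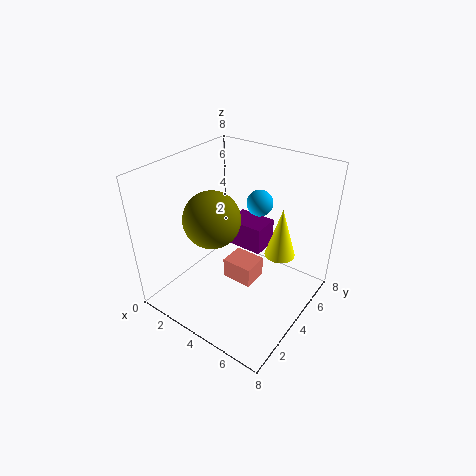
a_1 = 3.25, b_1 = 2.75, c_1 = 5.5, a_2 = 4.75, b_2 = 1.75, c_2 = 3.25, p_2 = 1.5, t_2 = 1, a_3 = 6.75, b_3 = 3.75, c_3 = 4.25, t_3 = 2.5, a_4 = 1.5, b_4 = 6.25, c_4 = 1.5, q_4 = 1.75, t_4 = 1.75, a_5 = 4.25, b_5 = 5.75, c_5 = 5.5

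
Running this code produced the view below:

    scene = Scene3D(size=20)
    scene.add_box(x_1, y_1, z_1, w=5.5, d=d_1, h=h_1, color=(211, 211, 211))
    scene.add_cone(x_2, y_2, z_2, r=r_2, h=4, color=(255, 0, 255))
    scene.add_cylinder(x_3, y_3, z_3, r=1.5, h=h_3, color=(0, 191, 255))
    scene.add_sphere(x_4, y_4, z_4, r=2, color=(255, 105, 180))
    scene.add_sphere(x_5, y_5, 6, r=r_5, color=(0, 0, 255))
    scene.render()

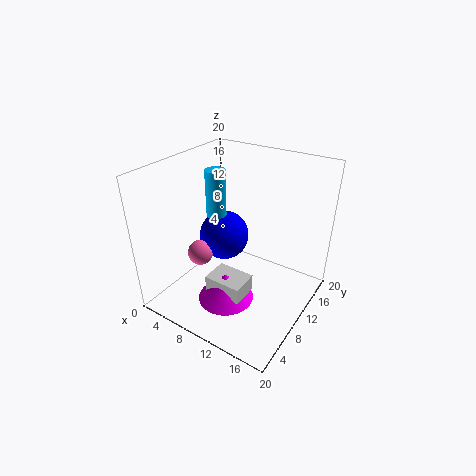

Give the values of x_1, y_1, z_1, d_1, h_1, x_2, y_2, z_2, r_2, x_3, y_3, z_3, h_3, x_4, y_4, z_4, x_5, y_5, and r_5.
x_1 = 7; y_1 = 6; z_1 = 2; d_1 = 4; h_1 = 2.5; x_2 = 9.5; y_2 = 7.5; z_2 = 1; r_2 = 4; x_3 = 4.5; y_3 = 12.5; z_3 = 11; h_3 = 7; x_4 = 2.5; y_4 = 10.5; z_4 = 4.5; x_5 = 4; y_5 = 15; r_5 = 4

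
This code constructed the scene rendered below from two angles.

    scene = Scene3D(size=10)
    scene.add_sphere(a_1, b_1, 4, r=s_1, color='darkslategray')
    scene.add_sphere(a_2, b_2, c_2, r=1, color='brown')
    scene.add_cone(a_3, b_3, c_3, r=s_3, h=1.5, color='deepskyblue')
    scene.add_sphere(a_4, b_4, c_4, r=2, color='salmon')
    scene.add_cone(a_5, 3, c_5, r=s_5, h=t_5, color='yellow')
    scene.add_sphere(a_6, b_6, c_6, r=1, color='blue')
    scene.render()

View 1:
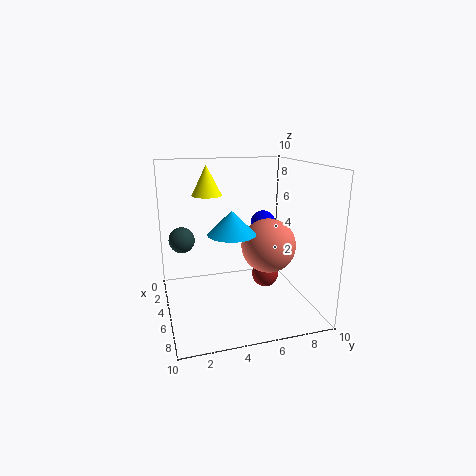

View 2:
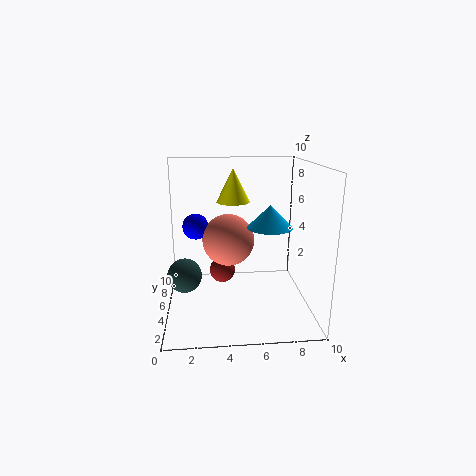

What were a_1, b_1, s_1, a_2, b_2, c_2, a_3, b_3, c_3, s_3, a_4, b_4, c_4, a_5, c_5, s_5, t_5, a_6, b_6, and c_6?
a_1 = 1.5; b_1 = 1.5; s_1 = 1; a_2 = 4; b_2 = 7.5; c_2 = 1.5; a_3 = 7; b_3 = 4; c_3 = 6; s_3 = 1.5; a_4 = 4.5; b_4 = 7.5; c_4 = 4; a_5 = 4.5; c_5 = 8; s_5 = 1; t_5 = 2; a_6 = 2; b_6 = 8; c_6 = 5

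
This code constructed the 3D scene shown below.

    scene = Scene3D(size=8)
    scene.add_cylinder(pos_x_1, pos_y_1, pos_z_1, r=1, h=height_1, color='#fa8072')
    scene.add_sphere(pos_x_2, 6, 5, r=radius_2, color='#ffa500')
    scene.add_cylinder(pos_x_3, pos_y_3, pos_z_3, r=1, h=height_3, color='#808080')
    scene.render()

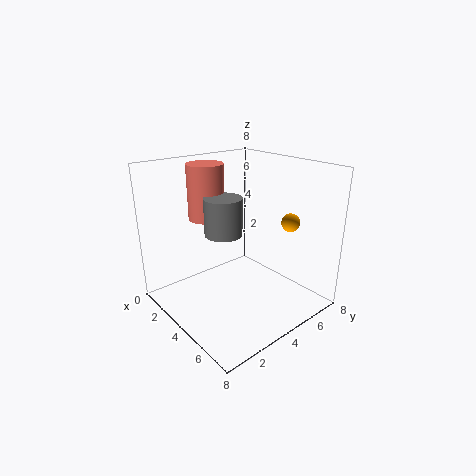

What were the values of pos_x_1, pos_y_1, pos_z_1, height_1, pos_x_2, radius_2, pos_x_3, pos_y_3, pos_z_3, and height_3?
pos_x_1 = 2.5; pos_y_1 = 3; pos_z_1 = 5; height_1 = 3; pos_x_2 = 6; radius_2 = 0.5; pos_x_3 = 4; pos_y_3 = 3; pos_z_3 = 4.5; height_3 = 2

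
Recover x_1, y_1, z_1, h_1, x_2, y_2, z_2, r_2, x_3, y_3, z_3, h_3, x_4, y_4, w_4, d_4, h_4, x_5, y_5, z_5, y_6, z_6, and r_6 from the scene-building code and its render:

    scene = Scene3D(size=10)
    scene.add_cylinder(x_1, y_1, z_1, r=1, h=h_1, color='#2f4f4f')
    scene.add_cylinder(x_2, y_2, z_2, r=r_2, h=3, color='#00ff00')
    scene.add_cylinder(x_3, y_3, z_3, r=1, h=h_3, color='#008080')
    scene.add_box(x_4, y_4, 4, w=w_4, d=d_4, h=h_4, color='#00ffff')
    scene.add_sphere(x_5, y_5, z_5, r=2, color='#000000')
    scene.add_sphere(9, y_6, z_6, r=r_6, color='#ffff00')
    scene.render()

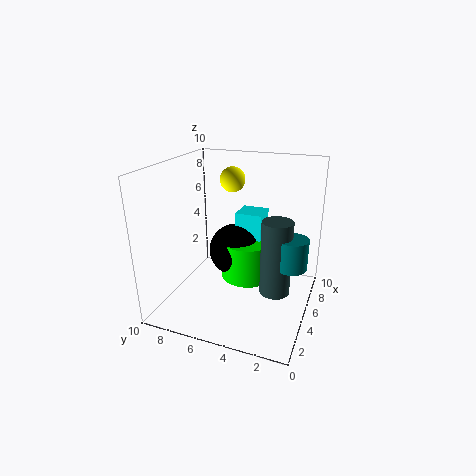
x_1 = 4; y_1 = 2; z_1 = 2; h_1 = 5; x_2 = 7; y_2 = 5; z_2 = 1; r_2 = 2; x_3 = 4; y_3 = 1; z_3 = 4; h_3 = 2; x_4 = 7; y_4 = 4; w_4 = 2; d_4 = 2; h_4 = 2; x_5 = 7; y_5 = 6; z_5 = 3; y_6 = 7; z_6 = 8; r_6 = 1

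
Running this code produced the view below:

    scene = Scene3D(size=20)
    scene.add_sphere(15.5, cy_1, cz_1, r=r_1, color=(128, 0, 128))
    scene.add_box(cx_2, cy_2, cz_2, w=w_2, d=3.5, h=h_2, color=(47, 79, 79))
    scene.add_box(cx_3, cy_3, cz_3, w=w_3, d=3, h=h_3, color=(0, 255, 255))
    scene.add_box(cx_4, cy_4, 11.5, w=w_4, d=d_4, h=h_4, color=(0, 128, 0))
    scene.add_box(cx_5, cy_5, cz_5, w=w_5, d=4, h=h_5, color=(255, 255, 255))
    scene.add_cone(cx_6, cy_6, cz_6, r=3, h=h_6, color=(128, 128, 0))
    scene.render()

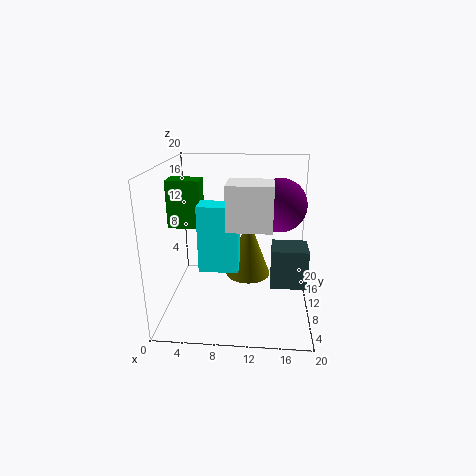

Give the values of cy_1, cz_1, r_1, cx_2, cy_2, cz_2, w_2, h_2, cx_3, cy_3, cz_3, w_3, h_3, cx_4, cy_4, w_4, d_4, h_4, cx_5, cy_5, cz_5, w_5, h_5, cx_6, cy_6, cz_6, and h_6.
cy_1 = 9.5, cz_1 = 15, r_1 = 3.5, cx_2 = 14.5, cy_2 = 0.5, cz_2 = 8, w_2 = 4, h_2 = 4.5, cx_3 = 5.5, cy_3 = 4.5, cz_3 = 7.5, w_3 = 5, h_3 = 8.5, cx_4 = 0.5, cy_4 = 9, w_4 = 4.5, d_4 = 3, h_4 = 6.5, cx_5 = 9.5, cy_5 = 0.5, cz_5 = 14.5, w_5 = 5, h_5 = 5, cx_6 = 11.5, cy_6 = 8.5, cz_6 = 5.5, h_6 = 8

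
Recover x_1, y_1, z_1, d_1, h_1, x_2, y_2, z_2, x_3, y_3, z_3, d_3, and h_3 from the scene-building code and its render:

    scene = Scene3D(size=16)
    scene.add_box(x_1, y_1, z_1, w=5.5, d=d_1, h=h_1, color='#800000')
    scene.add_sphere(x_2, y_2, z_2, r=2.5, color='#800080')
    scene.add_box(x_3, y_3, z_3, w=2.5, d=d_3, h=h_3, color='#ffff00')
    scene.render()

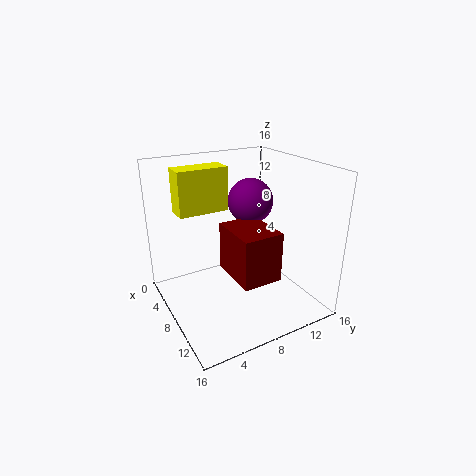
x_1 = 8; y_1 = 5.75; z_1 = 5; d_1 = 4.25; h_1 = 5.25; x_2 = 7.25; y_2 = 10; z_2 = 11.75; x_3 = 4.25; y_3 = 2; z_3 = 11; d_3 = 5.5; h_3 = 4.75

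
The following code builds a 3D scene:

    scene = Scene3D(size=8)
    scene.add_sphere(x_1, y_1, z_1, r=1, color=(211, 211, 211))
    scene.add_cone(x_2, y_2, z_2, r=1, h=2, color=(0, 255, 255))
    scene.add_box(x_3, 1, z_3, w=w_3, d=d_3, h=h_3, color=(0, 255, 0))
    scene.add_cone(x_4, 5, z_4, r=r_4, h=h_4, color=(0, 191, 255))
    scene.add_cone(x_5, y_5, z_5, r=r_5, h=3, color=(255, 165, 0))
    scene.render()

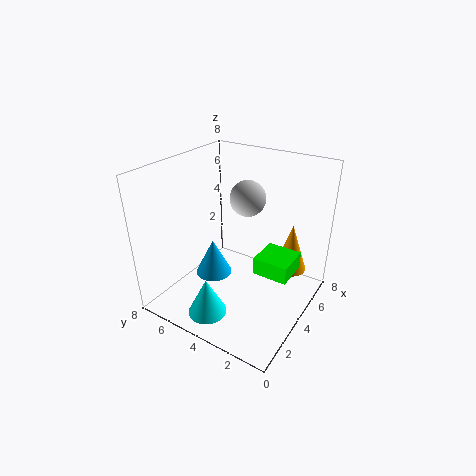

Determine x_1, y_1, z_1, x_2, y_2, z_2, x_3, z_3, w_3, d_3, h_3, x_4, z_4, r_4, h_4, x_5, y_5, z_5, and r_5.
x_1 = 5; y_1 = 4; z_1 = 6; x_2 = 1; y_2 = 4; z_2 = 1; x_3 = 4; z_3 = 2; w_3 = 2; d_3 = 2; h_3 = 1; x_4 = 3; z_4 = 2; r_4 = 1; h_4 = 2; x_5 = 7; y_5 = 2; z_5 = 1; r_5 = 1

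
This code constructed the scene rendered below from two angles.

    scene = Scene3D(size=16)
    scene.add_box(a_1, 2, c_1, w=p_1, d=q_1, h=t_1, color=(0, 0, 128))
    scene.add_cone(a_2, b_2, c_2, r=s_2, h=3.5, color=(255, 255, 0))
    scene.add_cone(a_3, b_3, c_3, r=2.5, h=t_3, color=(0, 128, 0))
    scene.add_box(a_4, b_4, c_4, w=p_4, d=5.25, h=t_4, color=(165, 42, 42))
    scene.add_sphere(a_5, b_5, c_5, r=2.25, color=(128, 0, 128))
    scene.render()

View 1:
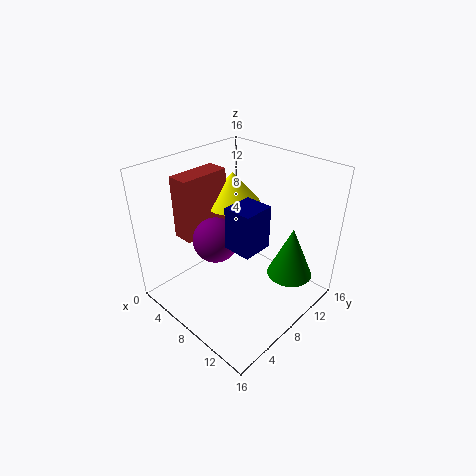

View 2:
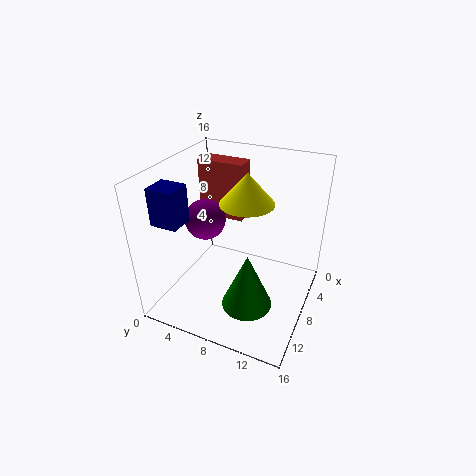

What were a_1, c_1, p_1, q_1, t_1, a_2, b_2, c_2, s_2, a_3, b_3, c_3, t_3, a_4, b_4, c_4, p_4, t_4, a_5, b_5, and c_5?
a_1 = 12.25; c_1 = 11.75; p_1 = 2.5; q_1 = 2.75; t_1 = 3.75; a_2 = 6.75; b_2 = 8.5; c_2 = 11.75; s_2 = 3; a_3 = 13; b_3 = 11.25; c_3 = 4; t_3 = 5.75; a_4 = 4.25; b_4 = 2.5; c_4 = 9.25; p_4 = 2.25; t_4 = 6.5; a_5 = 8.5; b_5 = 4.25; c_5 = 9.75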